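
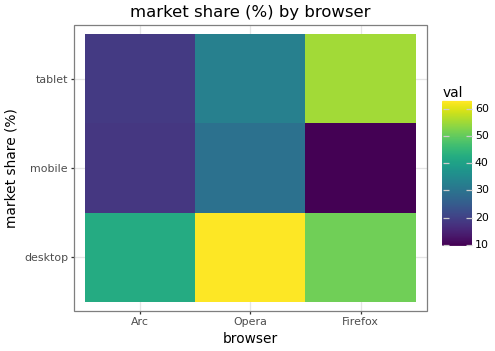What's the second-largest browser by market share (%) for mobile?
Top 3 for mobile: Opera ≈ 30, Arc ≈ 20, Firefox ≈ 10.

Arc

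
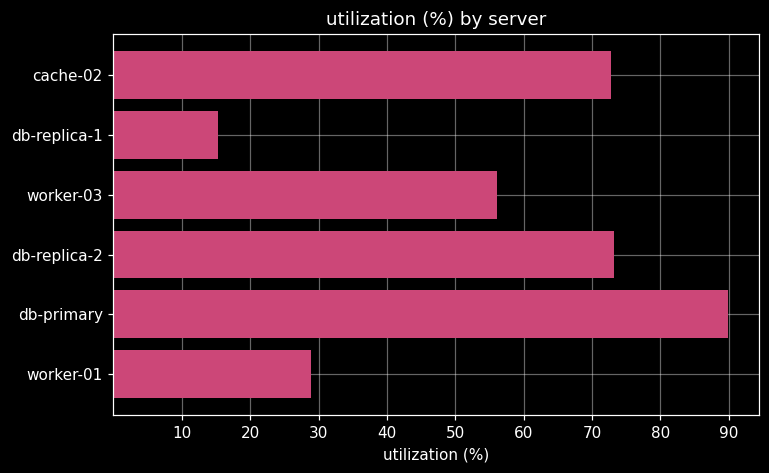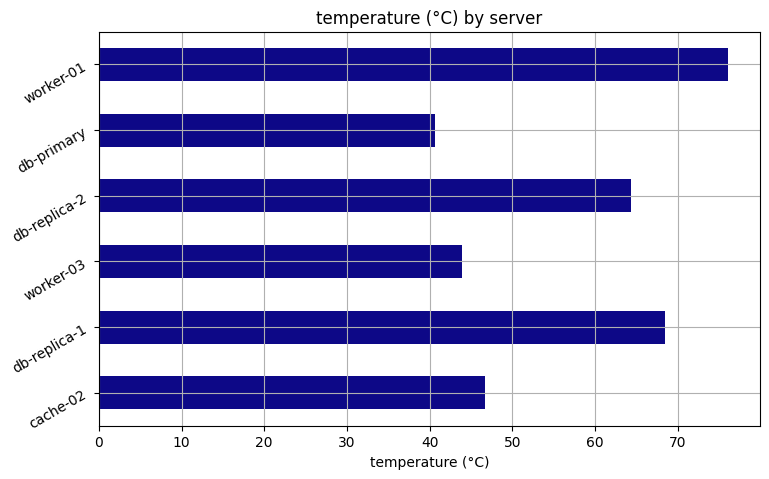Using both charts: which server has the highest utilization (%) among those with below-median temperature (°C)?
db-primary

Chart 2 median temperature (°C) ≈ 60; below-median servers: cache-02, worker-03, db-primary. Among those, db-primary has the highest utilization (%) (≈ 90).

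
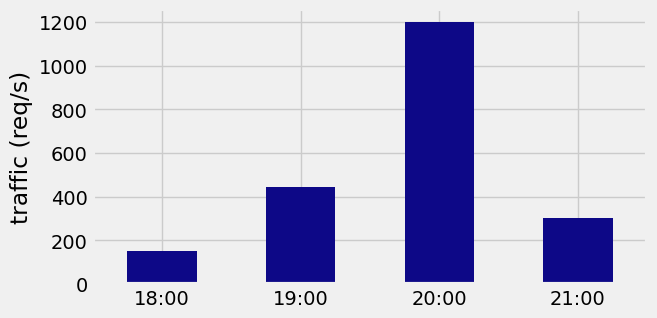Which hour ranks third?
Top 4: 20:00 ≈ 1200, 19:00 ≈ 400, 21:00 ≈ 300, 18:00 ≈ 200.

21:00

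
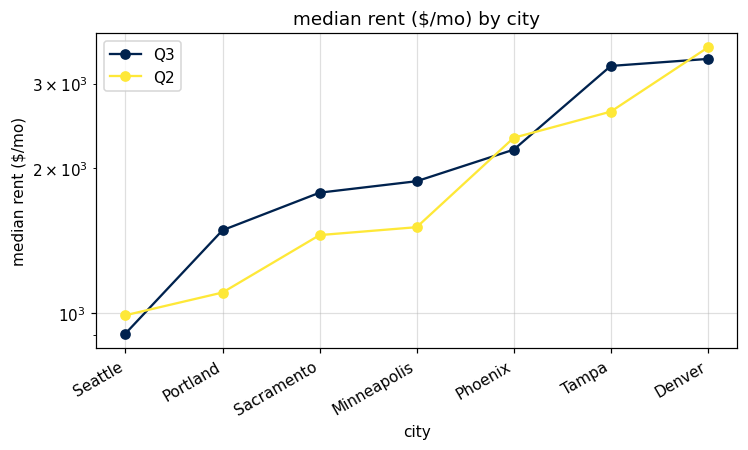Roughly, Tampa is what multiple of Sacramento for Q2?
Tampa ≈ 2500, Sacramento ≈ 1500; 2500/1500 ≈ 1.67.

≈ 1.67×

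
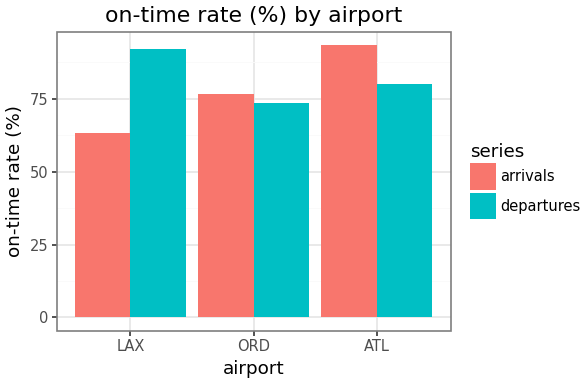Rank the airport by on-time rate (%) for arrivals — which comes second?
Top 3 for arrivals: ATL ≈ 90, ORD ≈ 80, LAX ≈ 60.

ORD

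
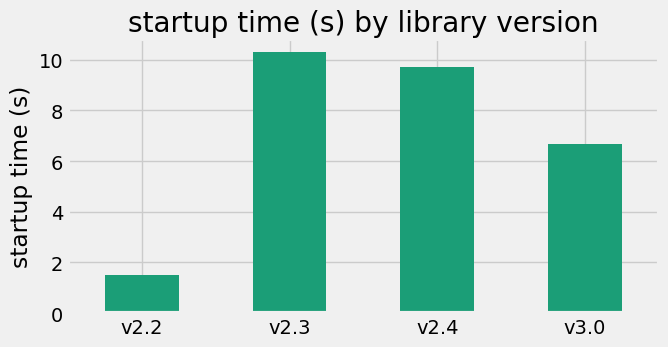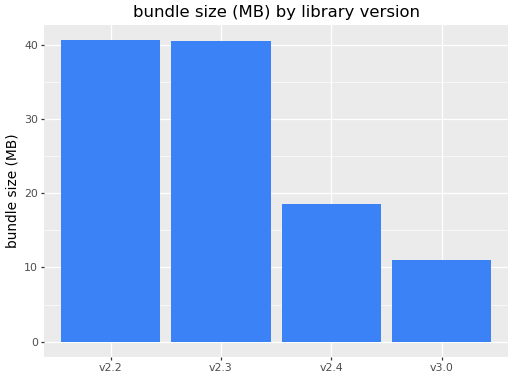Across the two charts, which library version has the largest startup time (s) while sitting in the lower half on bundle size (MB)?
Chart 2 median bundle size (MB) ≈ 30; below-median library versions: v2.4, v3.0. Among those, v2.4 has the highest startup time (s) (≈ 10).

v2.4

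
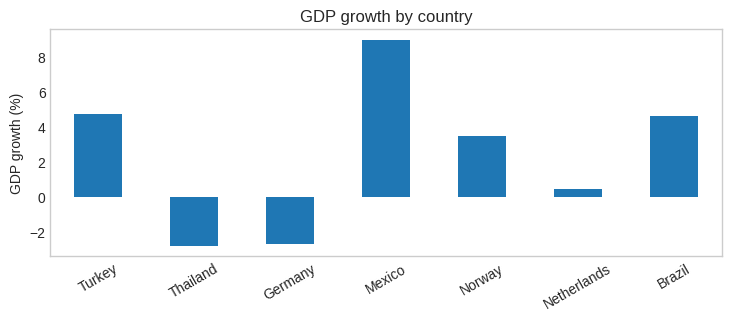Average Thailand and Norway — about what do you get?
≈ 0

(-3 + 3) / 2 ≈ 0.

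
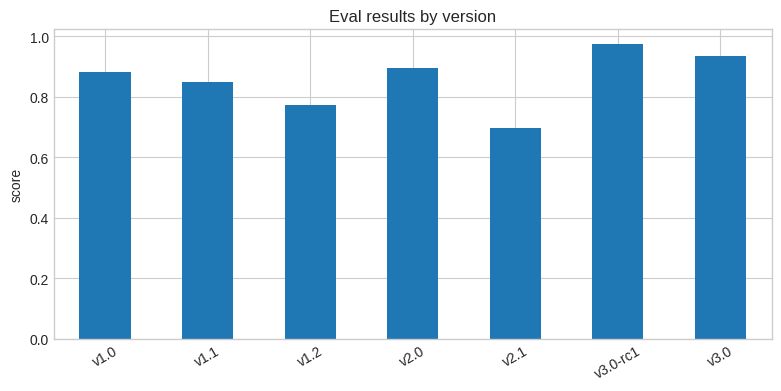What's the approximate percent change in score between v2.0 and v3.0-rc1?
v2.0 ≈ 0.9, v3.0-rc1 ≈ 1.0; (1.0 − 0.9) / 0.9 ≈ +11.1%.

≈ +11.1%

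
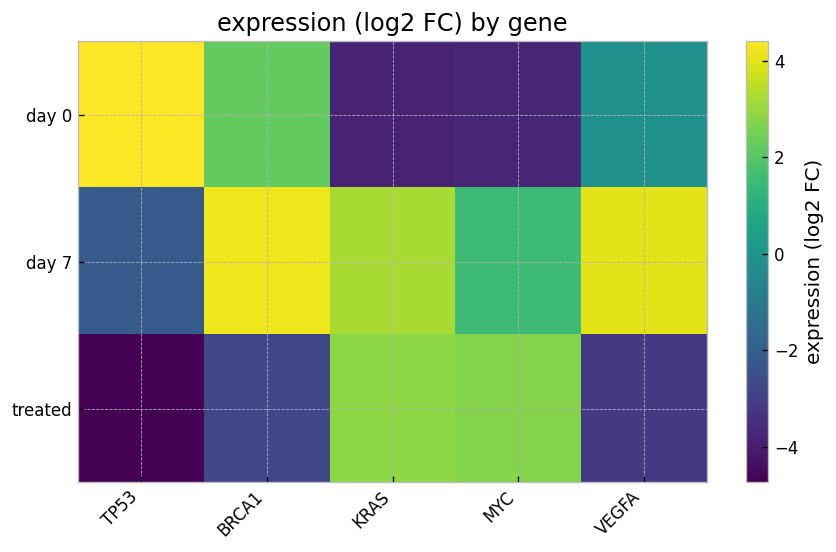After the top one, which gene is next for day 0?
Top 3 for day 0: TP53 ≈ 4, BRCA1 ≈ 2, VEGFA ≈ 0.

BRCA1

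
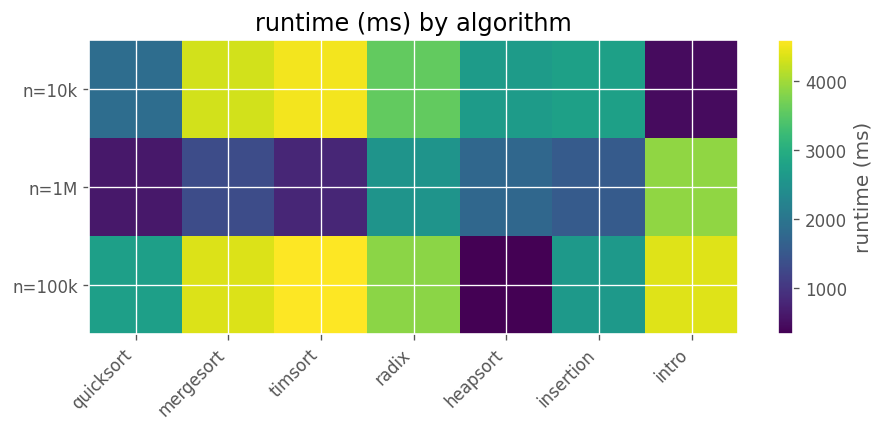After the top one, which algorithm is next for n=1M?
radix

Top 3 for n=1M: intro ≈ 4000, radix ≈ 2500, heapsort ≈ 2000.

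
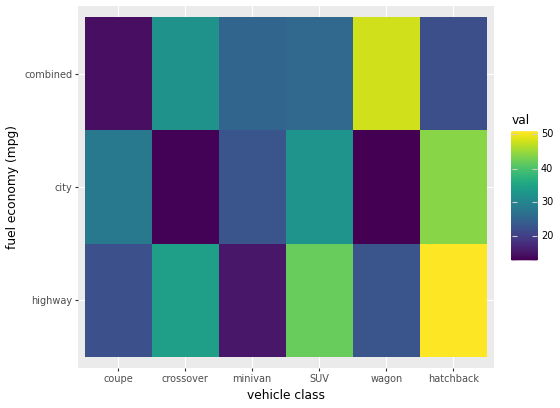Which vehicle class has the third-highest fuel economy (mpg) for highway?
Top 4 for highway: hatchback ≈ 50, SUV ≈ 40, crossover ≈ 35, wagon ≈ 25.

crossover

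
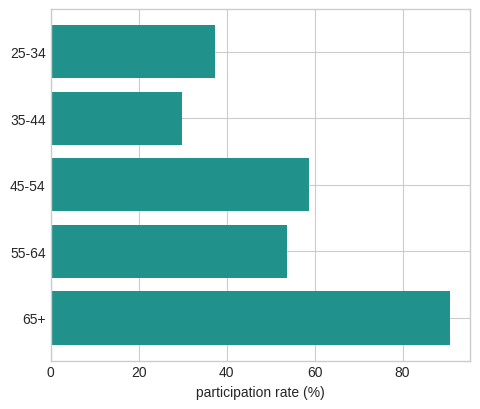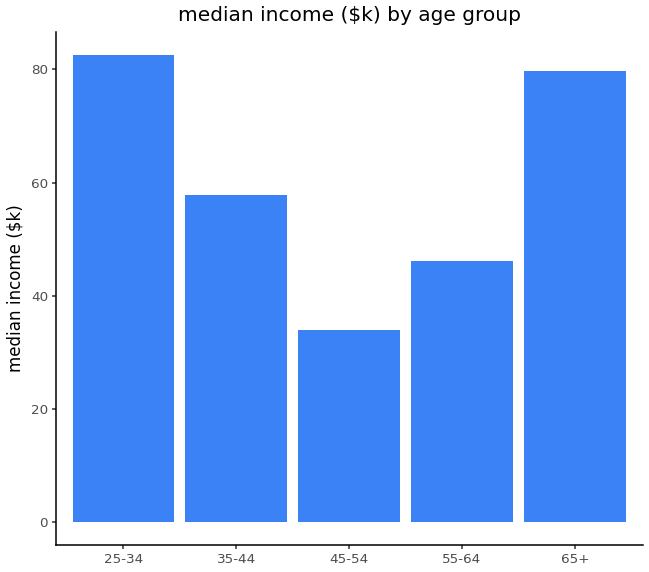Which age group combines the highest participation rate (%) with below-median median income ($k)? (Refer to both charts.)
Chart 2 median median income ($k) ≈ 60; below-median age groups: 45-54, 55-64. Among those, 45-54 has the highest participation rate (%) (≈ 60).

45-54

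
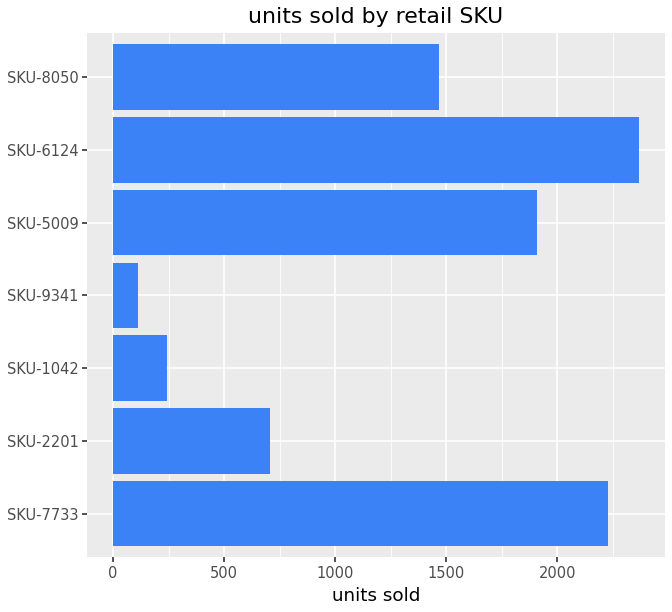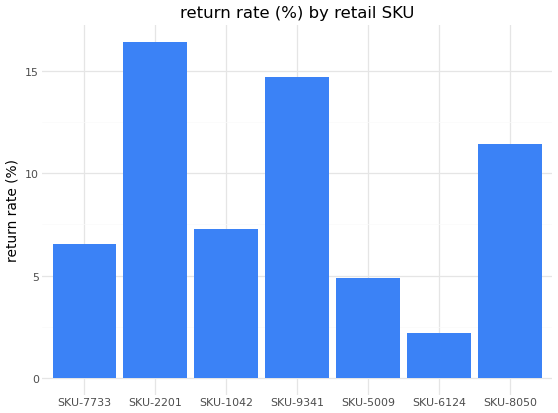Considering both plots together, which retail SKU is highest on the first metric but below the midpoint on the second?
Chart 2 median return rate (%) ≈ 8; below-median retail SKUs: SKU-7733, SKU-5009, SKU-6124. Among those, SKU-6124 has the highest units sold (≈ 2500).

SKU-6124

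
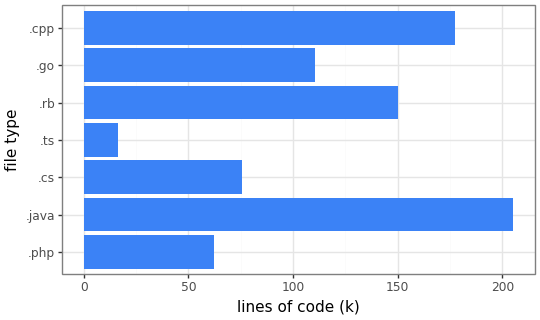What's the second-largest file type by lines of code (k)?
Top 3: .java ≈ 200, .cpp ≈ 180, .rb ≈ 140.

.cpp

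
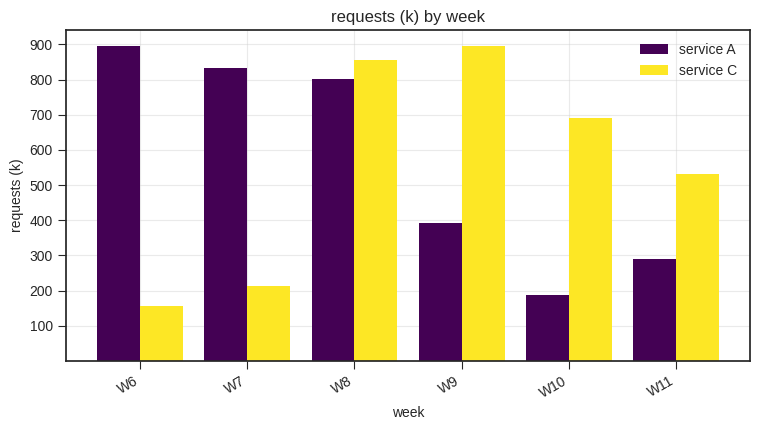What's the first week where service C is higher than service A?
W8

W7: service C ≈ 200 vs service A ≈ 800 (not yet); W8: service C ≈ 900 vs service A ≈ 800 (first crossover).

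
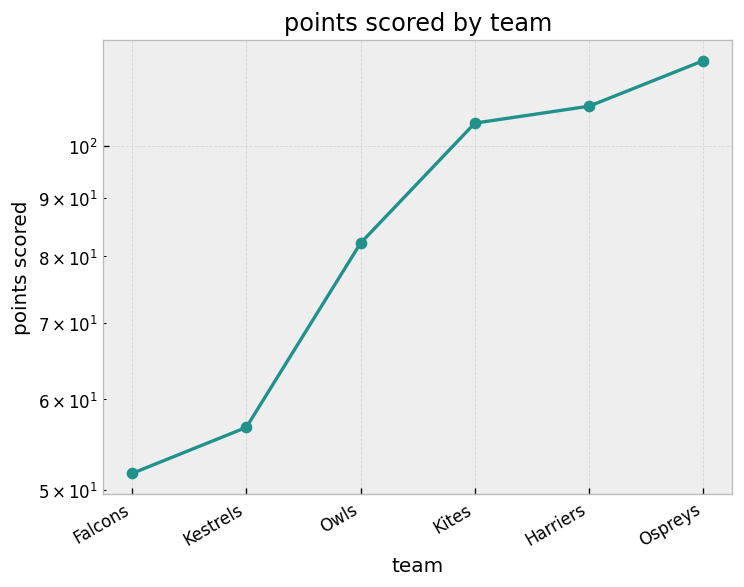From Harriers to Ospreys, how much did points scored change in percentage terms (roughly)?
≈ +9.1%

Harriers ≈ 110, Ospreys ≈ 120; (120 − 110) / 110 ≈ +9.1%.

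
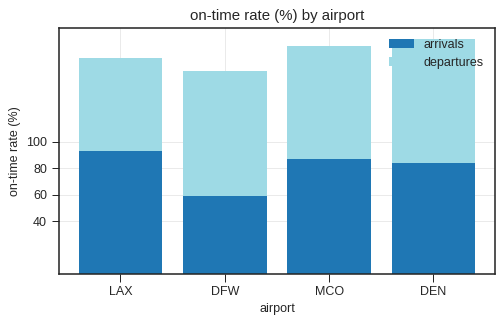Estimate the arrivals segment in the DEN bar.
≈ 80

arrivals top ≈ 80, bottom ≈ 0; segment ≈ 80.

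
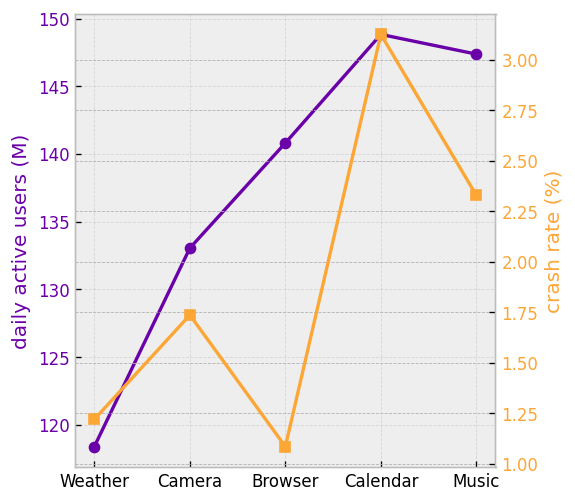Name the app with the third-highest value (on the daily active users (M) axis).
Browser

Top 4 (on the daily active users (M) axis): Calendar ≈ 150, Music ≈ 145, Browser ≈ 140, Camera ≈ 135.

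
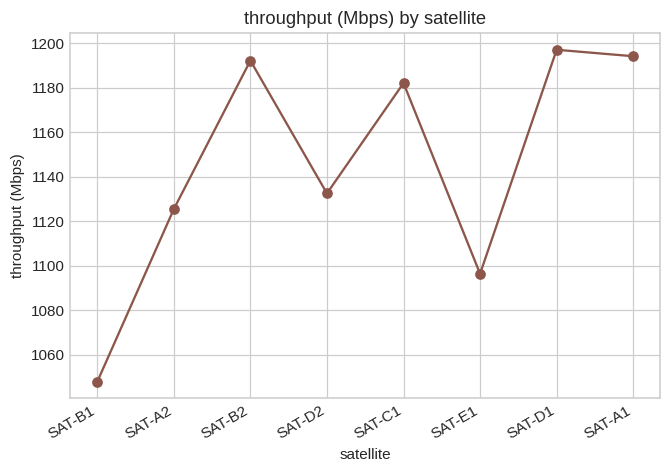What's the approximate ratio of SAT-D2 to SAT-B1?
SAT-D2 ≈ 1140, SAT-B1 ≈ 1040; 1140/1040 ≈ 1.1.

≈ 1.1×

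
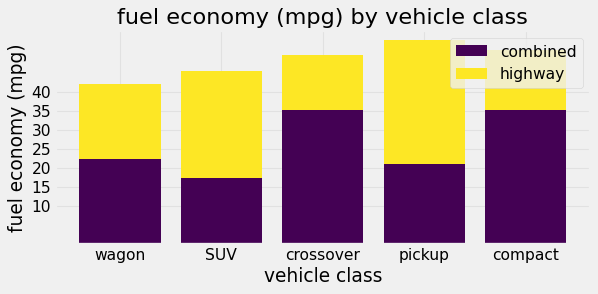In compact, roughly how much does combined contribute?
≈ 35

combined top ≈ 35, bottom ≈ 0; segment ≈ 35.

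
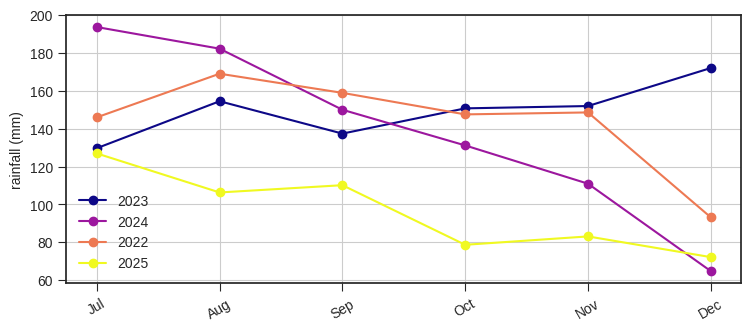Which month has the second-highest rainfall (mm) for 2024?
Aug

Top 3 for 2024: Jul ≈ 200, Aug ≈ 180, Sep ≈ 140.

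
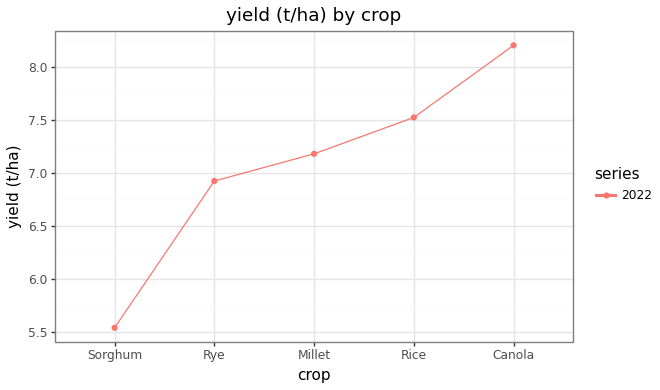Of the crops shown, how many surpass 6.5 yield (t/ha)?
4

Above 6.5: Rye, Millet, Rice, Canola.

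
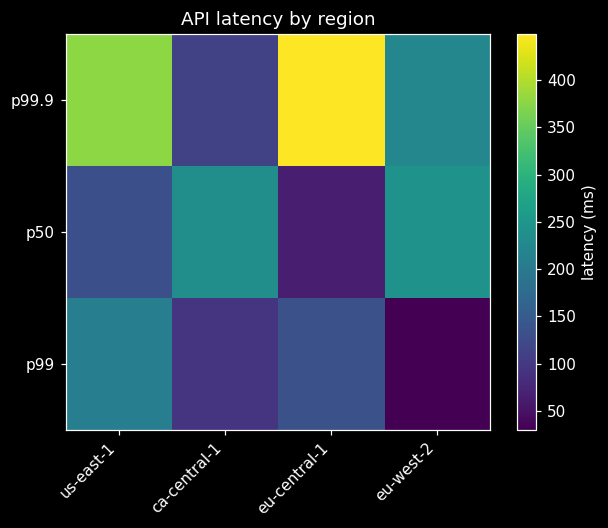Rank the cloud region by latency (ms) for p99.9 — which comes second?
Top 3 for p99.9: eu-central-1 ≈ 450, us-east-1 ≈ 400, eu-west-2 ≈ 200.

us-east-1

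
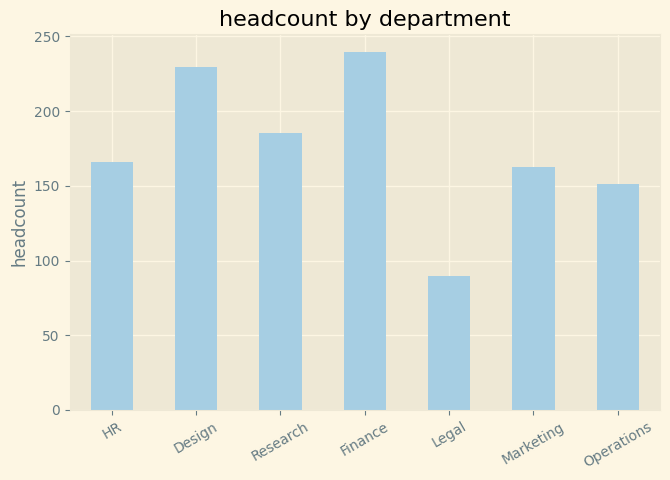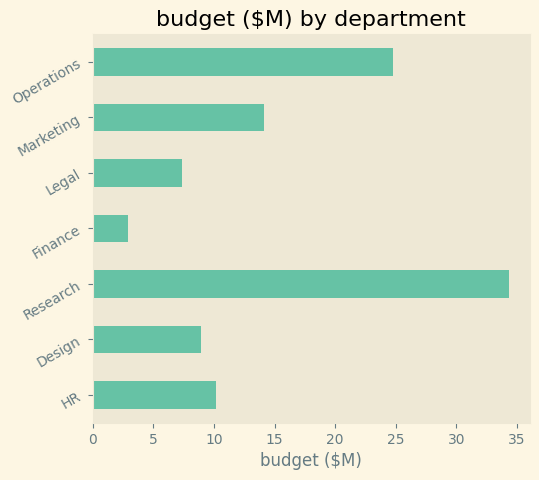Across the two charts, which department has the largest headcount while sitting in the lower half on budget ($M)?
Finance

Chart 2 median budget ($M) ≈ 10; below-median departments: Design, Finance, Legal. Among those, Finance has the highest headcount (≈ 250).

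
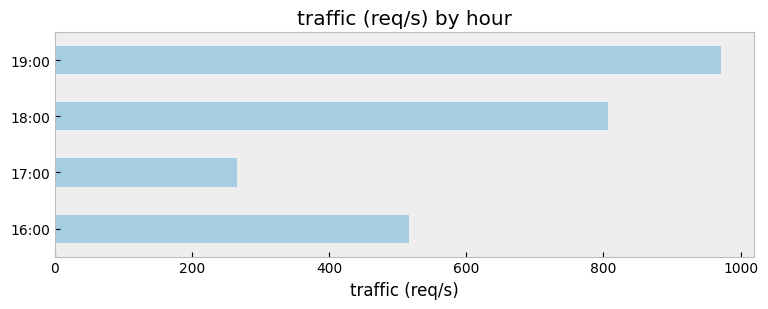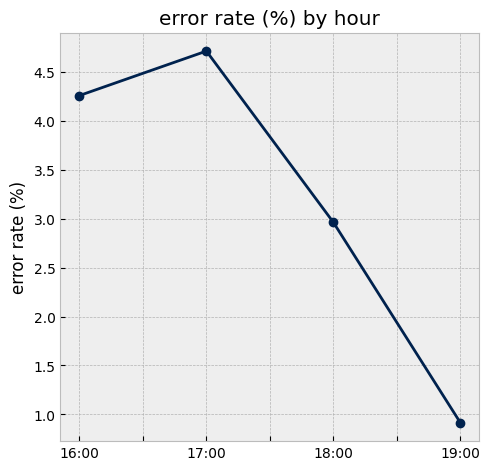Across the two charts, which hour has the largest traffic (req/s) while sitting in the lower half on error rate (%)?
Chart 2 median error rate (%) ≈ 3.5; below-median hours: 18:00, 19:00. Among those, 19:00 has the highest traffic (req/s) (≈ 1000).

19:00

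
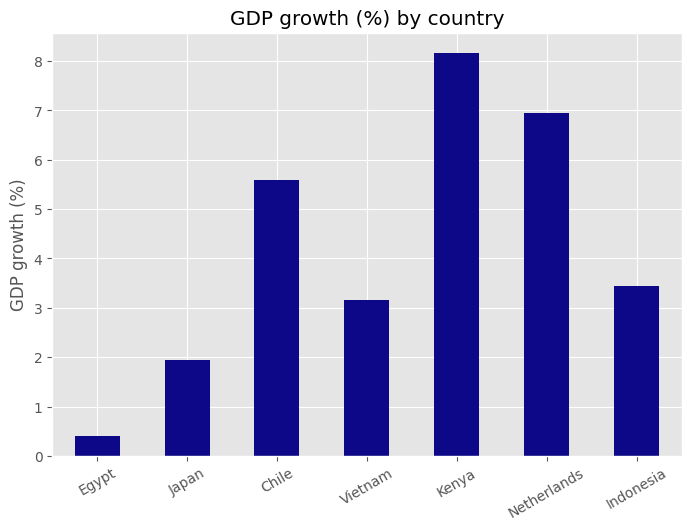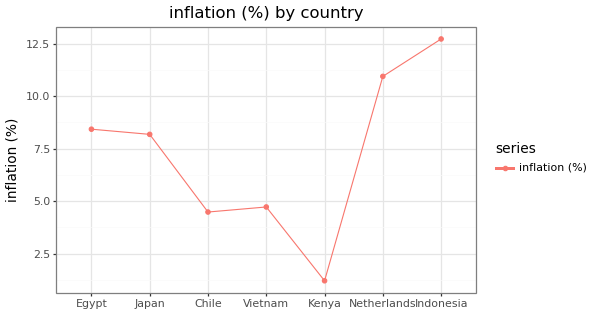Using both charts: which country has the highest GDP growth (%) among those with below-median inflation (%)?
Kenya

Chart 2 median inflation (%) ≈ 8; below-median countries: Chile, Vietnam, Kenya. Among those, Kenya has the highest GDP growth (%) (≈ 8).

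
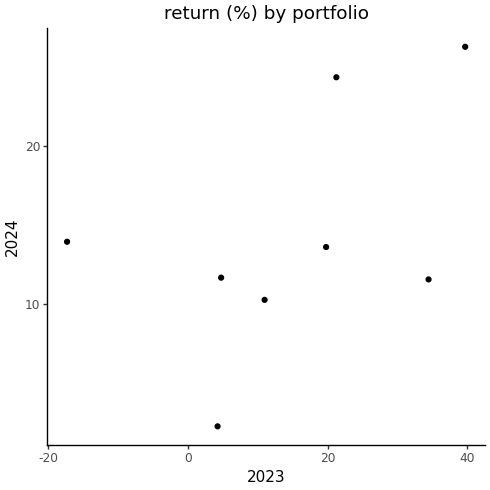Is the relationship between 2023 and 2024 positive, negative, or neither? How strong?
positive, moderate

Points are positively correlated; moderate (|r| ≈ 0.5).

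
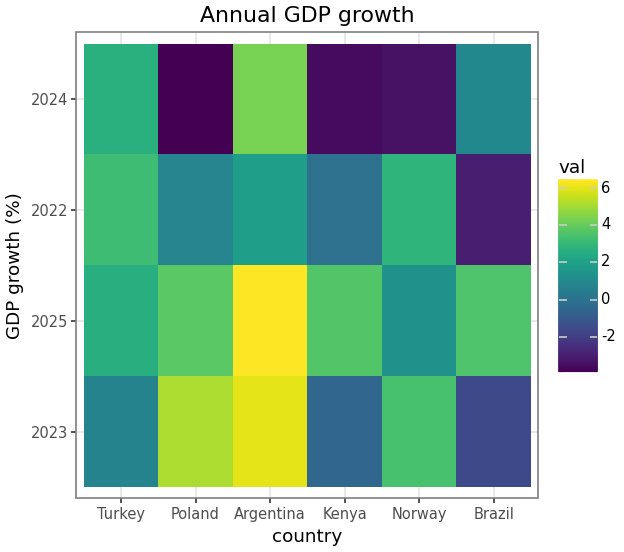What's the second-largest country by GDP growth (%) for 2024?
Turkey

Top 3 for 2024: Argentina ≈ 4, Turkey ≈ 3, Brazil ≈ 1.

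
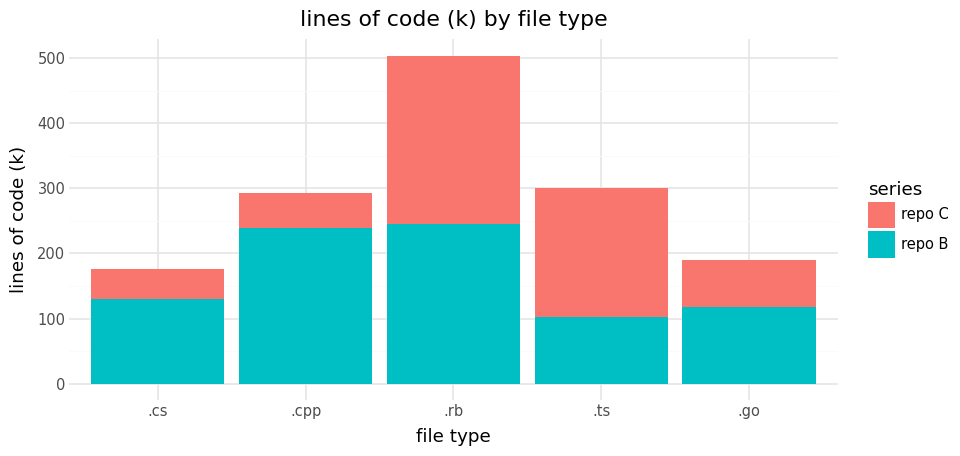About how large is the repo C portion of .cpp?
repo C top ≈ 300, bottom ≈ 250; segment ≈ 50.

≈ 50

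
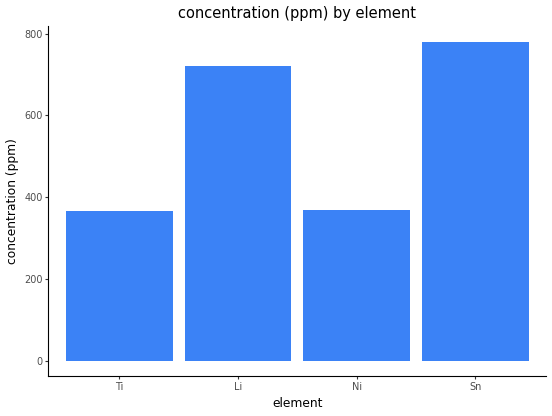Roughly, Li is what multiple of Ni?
≈ 1.75×

Li ≈ 700, Ni ≈ 400; 700/400 ≈ 1.75.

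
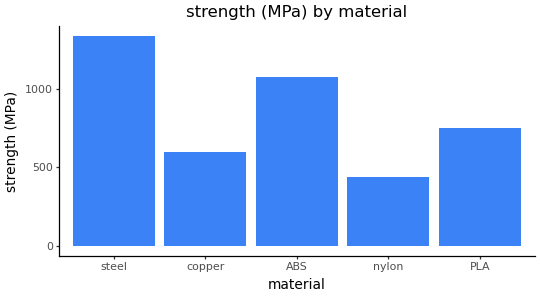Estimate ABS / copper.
≈ 1.67×

ABS ≈ 1000, copper ≈ 600; 1000/600 ≈ 1.67.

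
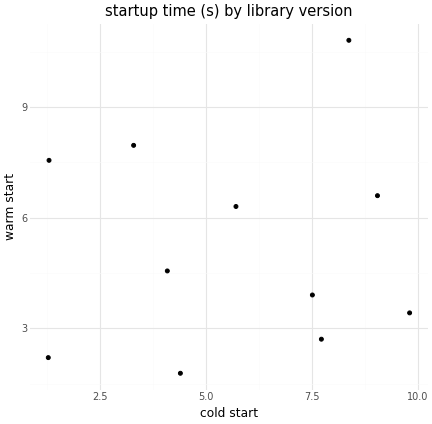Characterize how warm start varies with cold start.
no clear correlation

Points are roughly uncorrelated; weak (|r| ≈ 0.1).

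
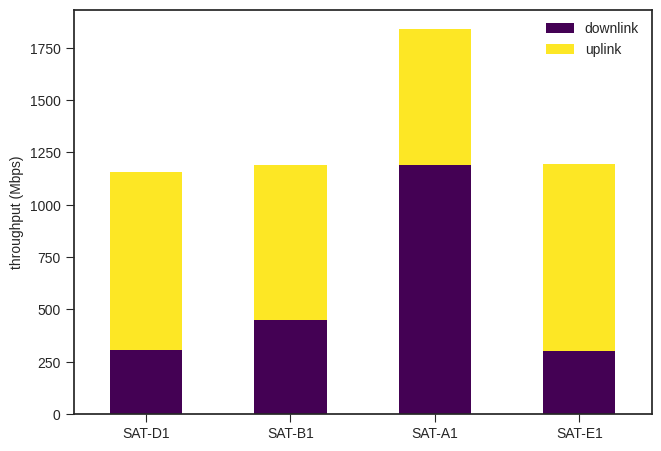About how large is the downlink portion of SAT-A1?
downlink top ≈ 1200, bottom ≈ 0; segment ≈ 1200.

≈ 1200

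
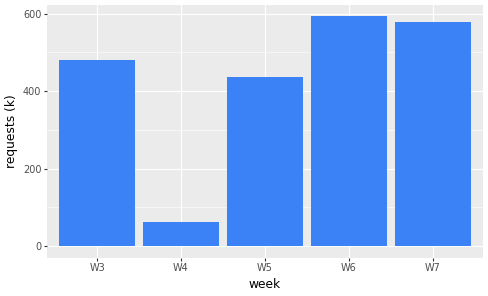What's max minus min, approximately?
≈ 550

Max W6 ≈ 600, min W4 ≈ 50; range ≈ 550.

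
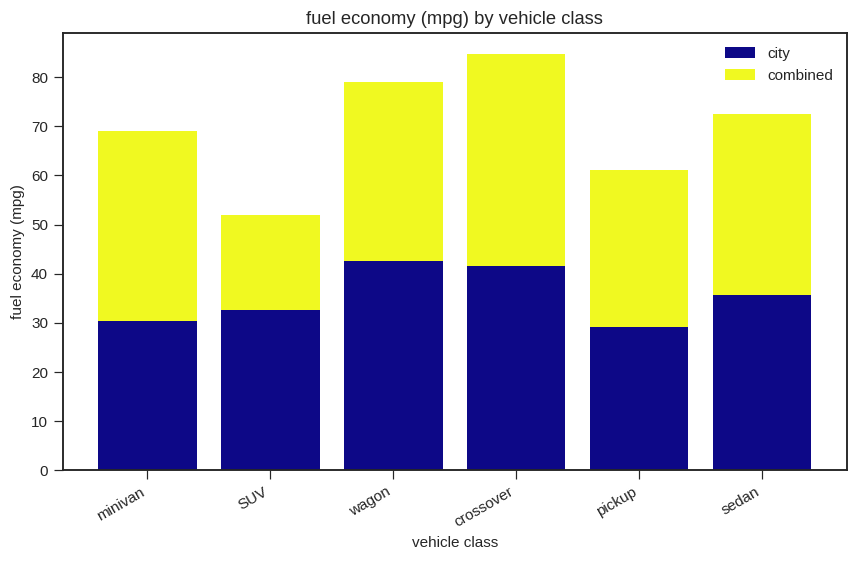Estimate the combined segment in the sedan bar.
combined top ≈ 70, bottom ≈ 40; segment ≈ 30.

≈ 30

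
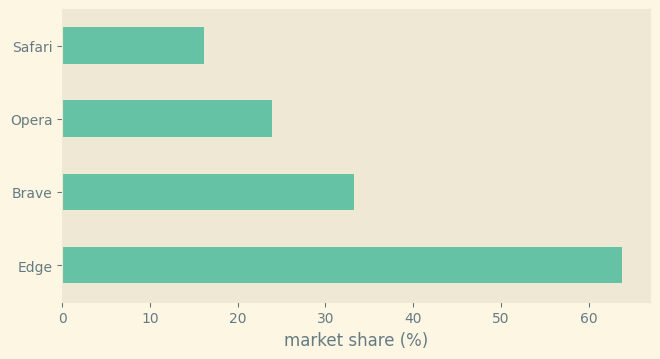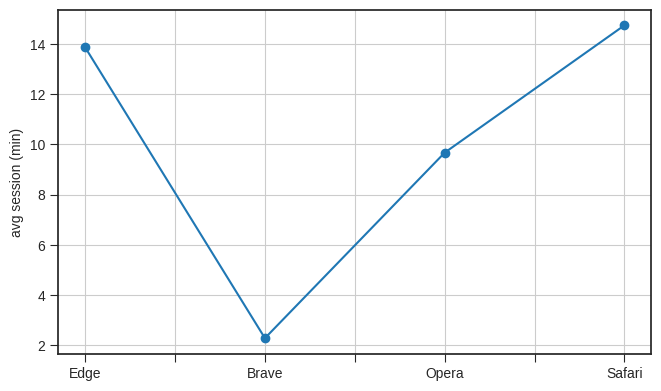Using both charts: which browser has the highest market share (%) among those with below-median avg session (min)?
Brave

Chart 2 median avg session (min) ≈ 12; below-median browsers: Brave, Opera. Among those, Brave has the highest market share (%) (≈ 30).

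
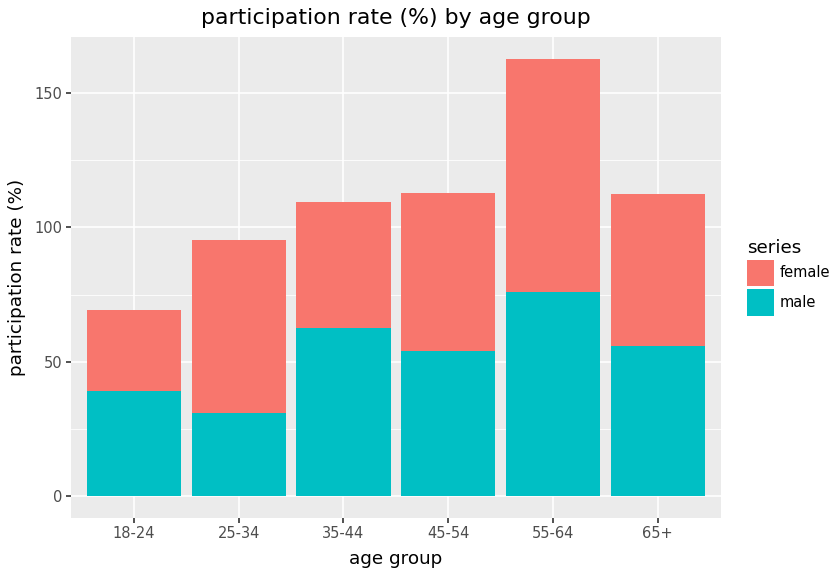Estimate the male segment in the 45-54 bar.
male top ≈ 60, bottom ≈ 0; segment ≈ 60.

≈ 60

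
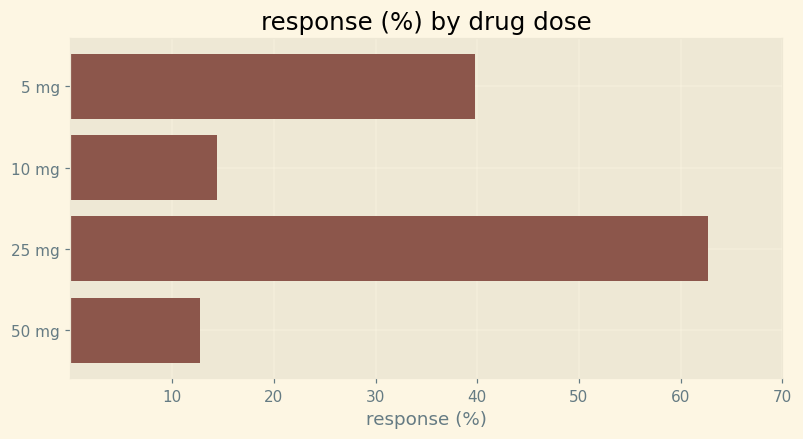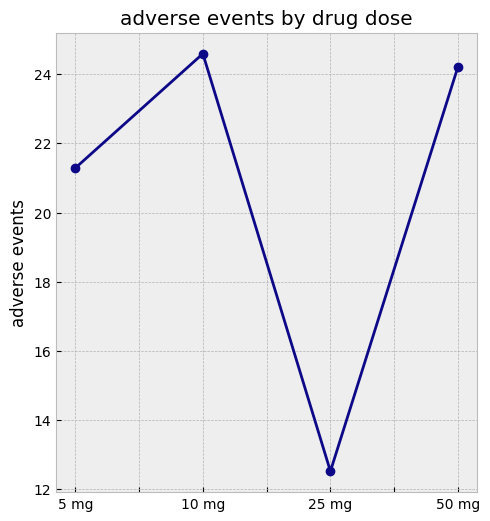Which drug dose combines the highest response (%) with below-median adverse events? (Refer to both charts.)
Chart 2 median adverse events ≈ 25; below-median drug doses: 5 mg, 25 mg. Among those, 25 mg has the highest response (%) (≈ 60).

25 mg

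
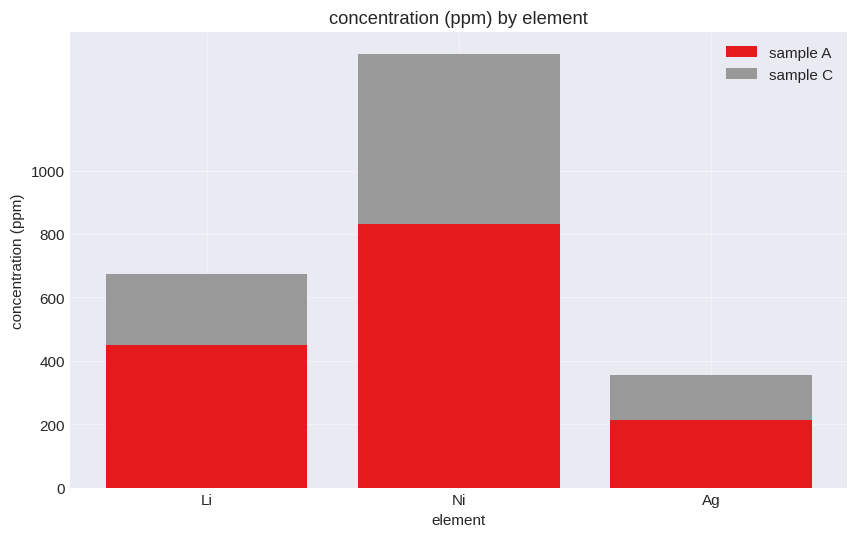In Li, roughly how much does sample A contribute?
sample A top ≈ 400, bottom ≈ 0; segment ≈ 400.

≈ 400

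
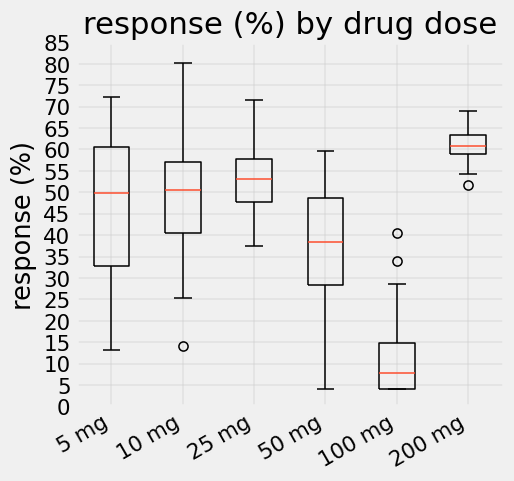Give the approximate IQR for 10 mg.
Q3 ≈ 55, Q1 ≈ 40; IQR ≈ 15.

≈ 15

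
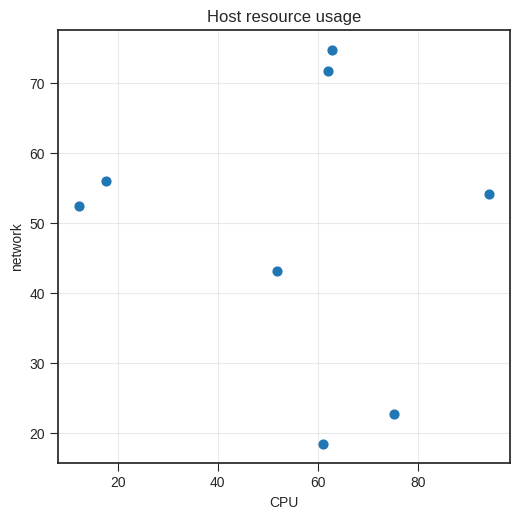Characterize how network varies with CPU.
Points are roughly uncorrelated; weak (|r| ≈ 0.1).

no clear correlation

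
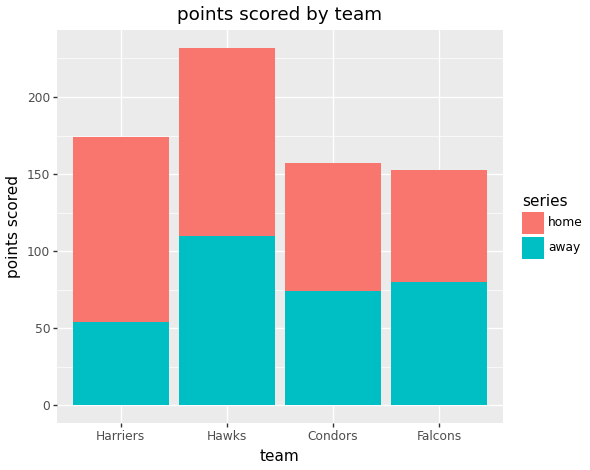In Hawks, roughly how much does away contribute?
≈ 120

away top ≈ 120, bottom ≈ 0; segment ≈ 120.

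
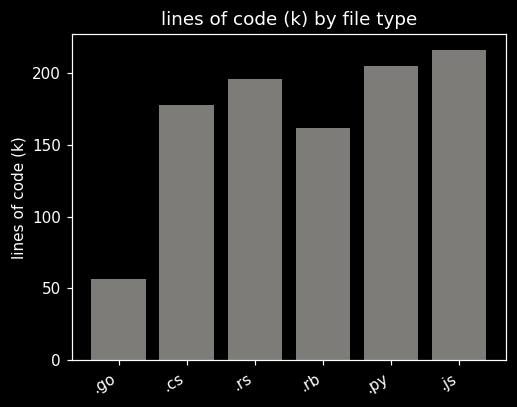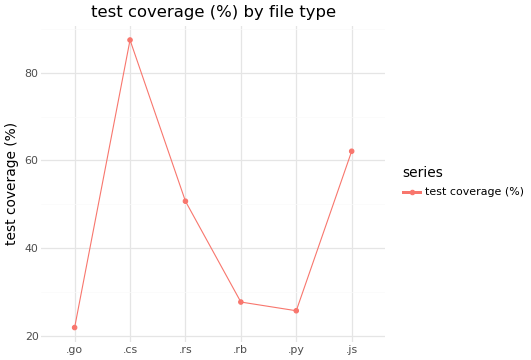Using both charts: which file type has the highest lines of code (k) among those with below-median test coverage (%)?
.py

Chart 2 median test coverage (%) ≈ 40; below-median file types: .go, .rb, .py. Among those, .py has the highest lines of code (k) (≈ 200).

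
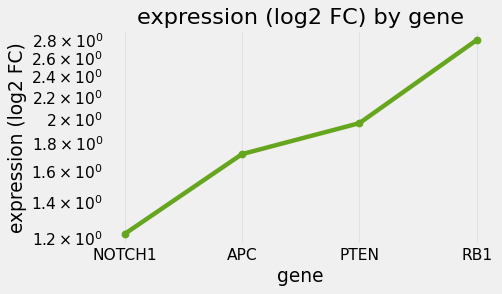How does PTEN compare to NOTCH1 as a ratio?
≈ 1.67×

PTEN ≈ 2.0, NOTCH1 ≈ 1.2; 2.0/1.2 ≈ 1.67.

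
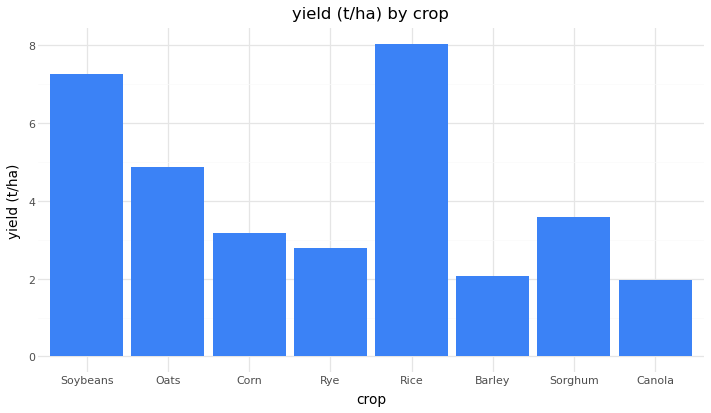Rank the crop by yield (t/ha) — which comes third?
Oats

Top 4: Rice ≈ 8, Soybeans ≈ 7, Oats ≈ 5, Sorghum ≈ 4.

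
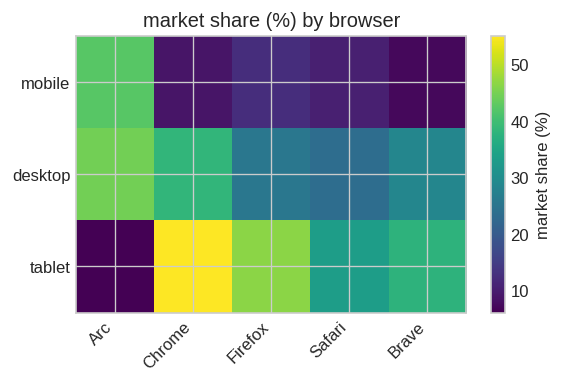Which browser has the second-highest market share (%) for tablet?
Top 3 for tablet: Chrome ≈ 55, Firefox ≈ 45, Brave ≈ 40.

Firefox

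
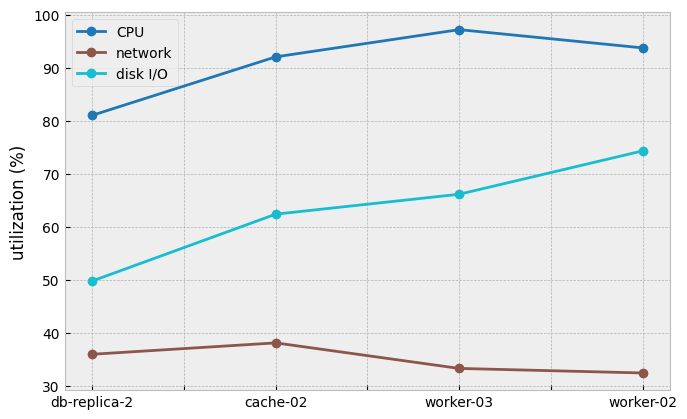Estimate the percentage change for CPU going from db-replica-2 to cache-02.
db-replica-2 ≈ 80, cache-02 ≈ 90; (90 − 80) / 80 ≈ +12.5%.

≈ +12.5%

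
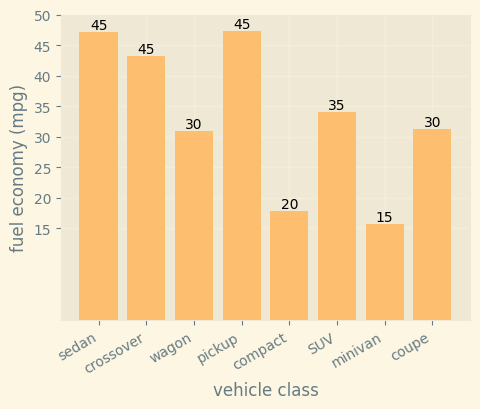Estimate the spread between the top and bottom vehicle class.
Max pickup ≈ 45, min minivan ≈ 15; range ≈ 30.

≈ 30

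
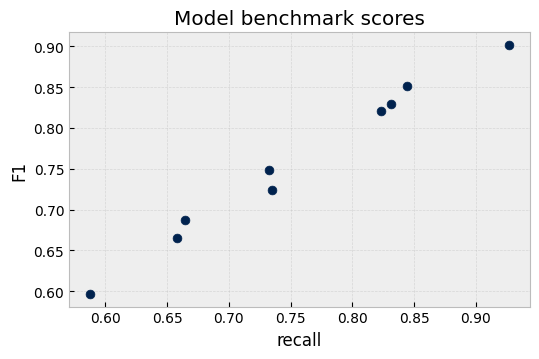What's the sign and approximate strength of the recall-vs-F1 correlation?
positive, strong

Points are positively correlated; strong (|r| ≈ 1.0).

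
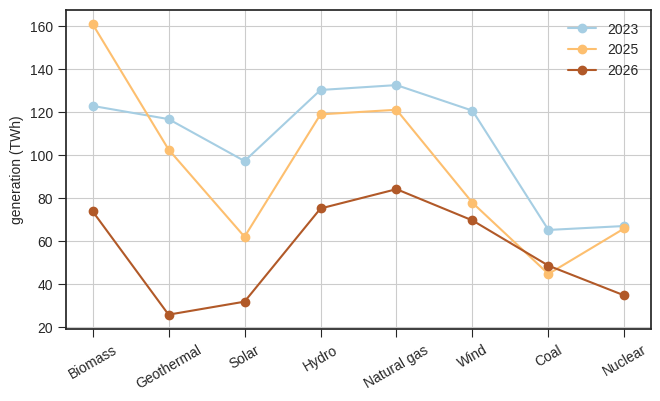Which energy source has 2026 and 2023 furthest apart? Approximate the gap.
Geothermal: 2026 ≈ 20, 2023 ≈ 120 → gap ≈ 100. Next-largest (Solar) is only ≈ 60.

Geothermal, ≈ 100 TWh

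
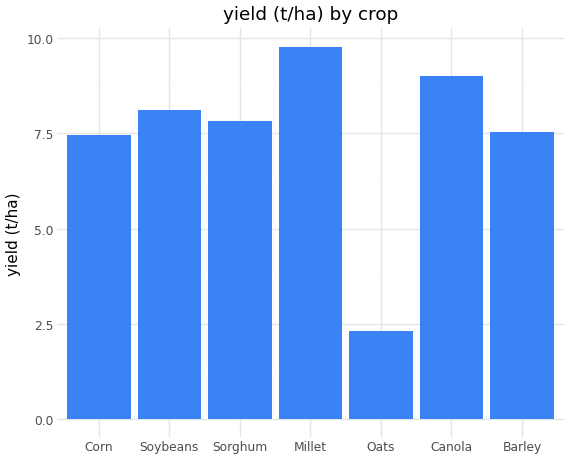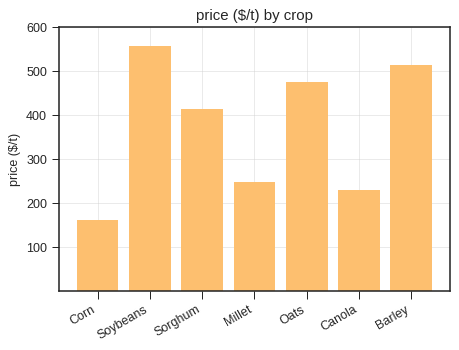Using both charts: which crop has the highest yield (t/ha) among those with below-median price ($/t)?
Chart 2 median price ($/t) ≈ 400; below-median crops: Corn, Millet, Canola. Among those, Millet has the highest yield (t/ha) (≈ 10).

Millet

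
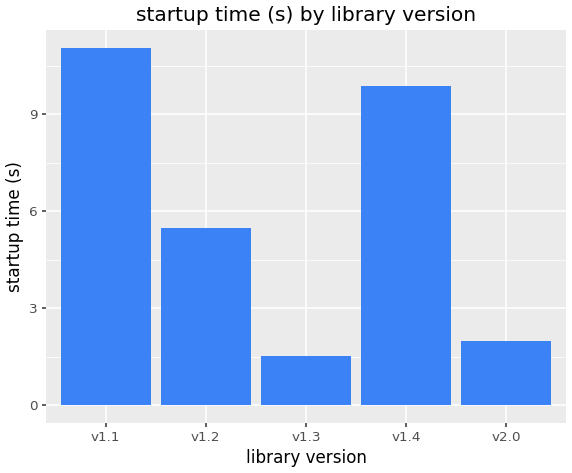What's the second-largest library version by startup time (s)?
Top 3: v1.1 ≈ 11, v1.4 ≈ 10, v1.2 ≈ 5.

v1.4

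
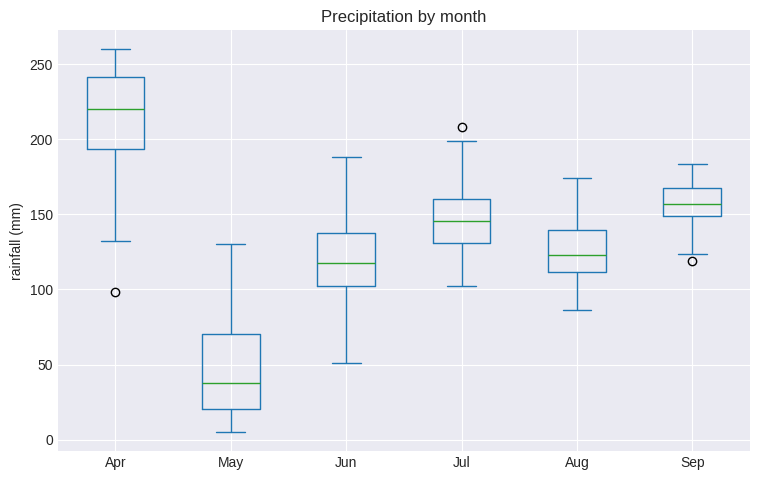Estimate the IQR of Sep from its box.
Q3 ≈ 160, Q1 ≈ 140; IQR ≈ 20.

≈ 20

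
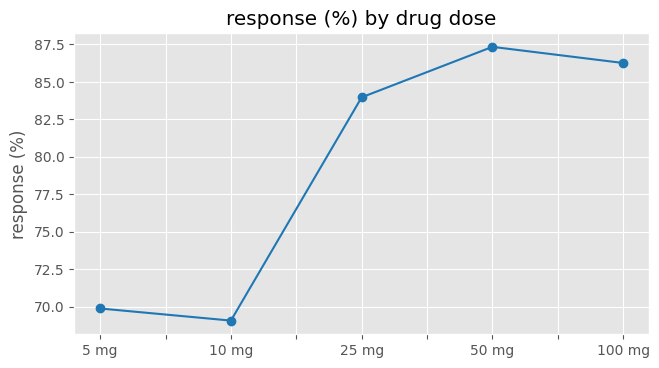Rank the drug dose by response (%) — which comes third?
25 mg

Top 4: 50 mg ≈ 88, 100 mg ≈ 86, 25 mg ≈ 84, 5 mg ≈ 70.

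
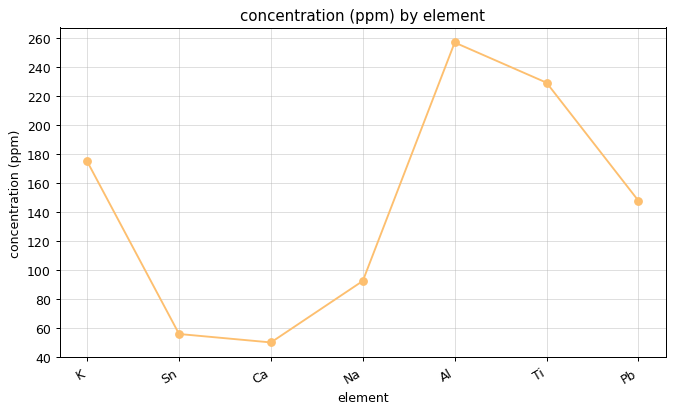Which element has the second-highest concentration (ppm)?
Top 3: Al ≈ 260, Ti ≈ 220, K ≈ 180.

Ti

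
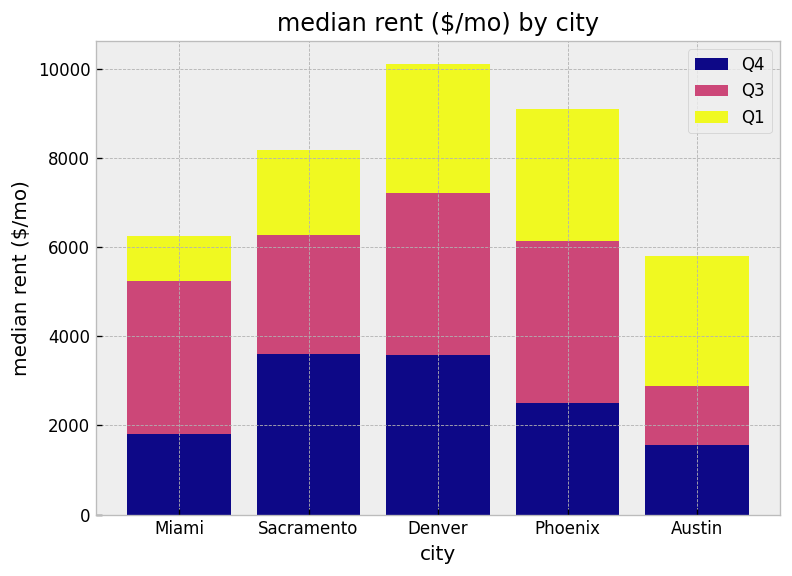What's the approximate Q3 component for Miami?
≈ 3000

Q3 top ≈ 5000, bottom ≈ 2000; segment ≈ 3000.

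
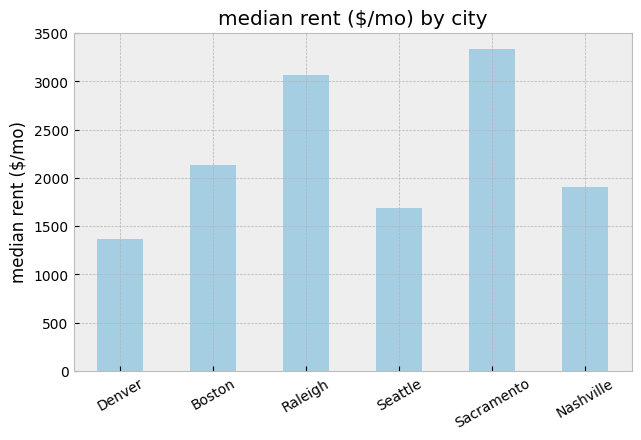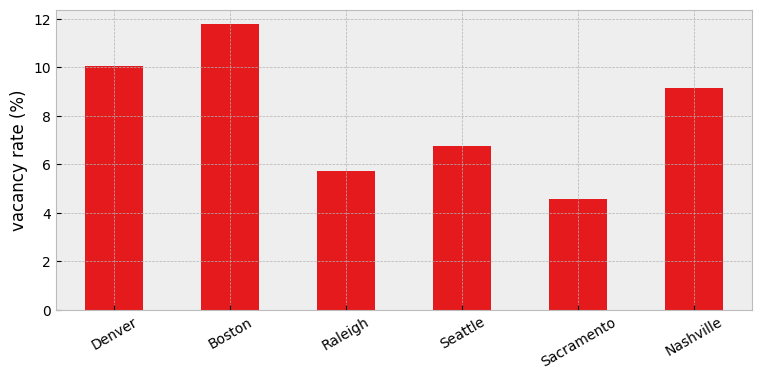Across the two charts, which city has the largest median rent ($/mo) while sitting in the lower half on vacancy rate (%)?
Chart 2 median vacancy rate (%) ≈ 8; below-median cities: Raleigh, Seattle, Sacramento. Among those, Sacramento has the highest median rent ($/mo) (≈ 3500).

Sacramento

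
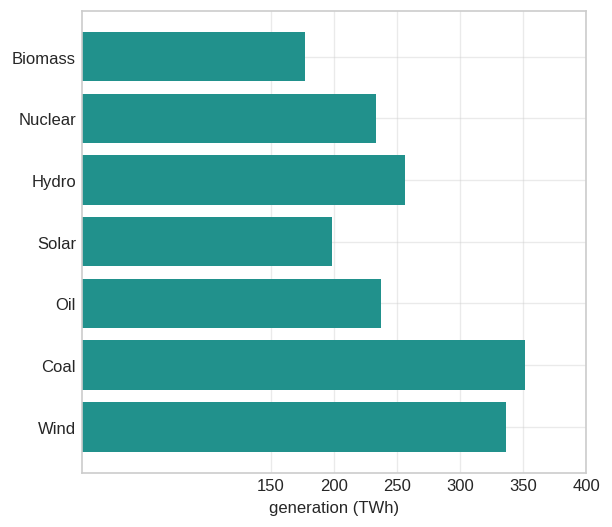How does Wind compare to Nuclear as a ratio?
Wind ≈ 350, Nuclear ≈ 250; 350/250 ≈ 1.4.

≈ 1.4×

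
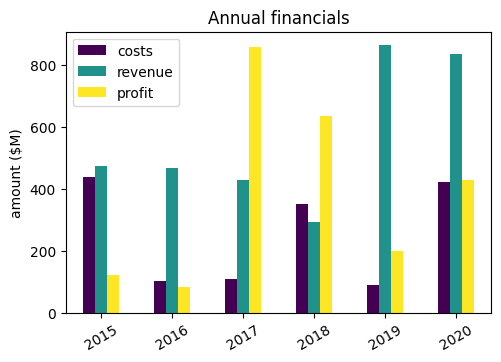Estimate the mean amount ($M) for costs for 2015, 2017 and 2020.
≈ 300

(400 + 100 + 400) / 3 ≈ 300.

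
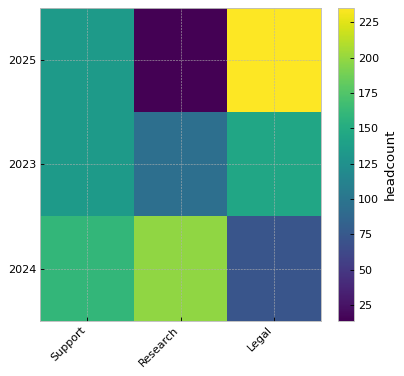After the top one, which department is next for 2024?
Support

Top 3 for 2024: Research ≈ 200, Support ≈ 160, Legal ≈ 80.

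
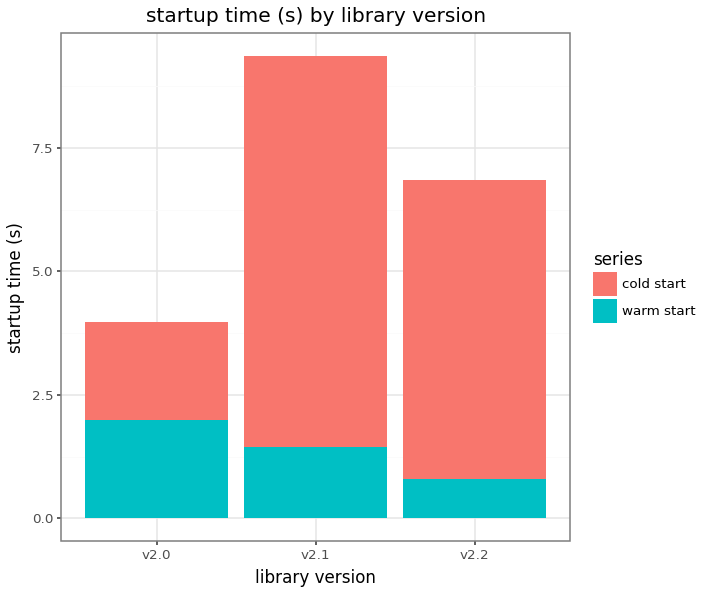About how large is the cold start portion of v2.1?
cold start top ≈ 9, bottom ≈ 1; segment ≈ 8.

≈ 8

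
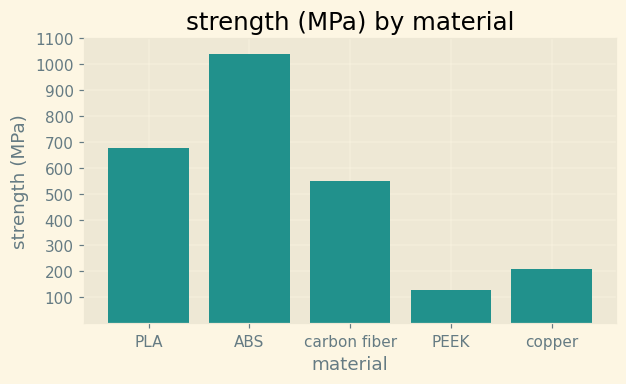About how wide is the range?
Max ABS ≈ 1000, min PEEK ≈ 100; range ≈ 900.

≈ 900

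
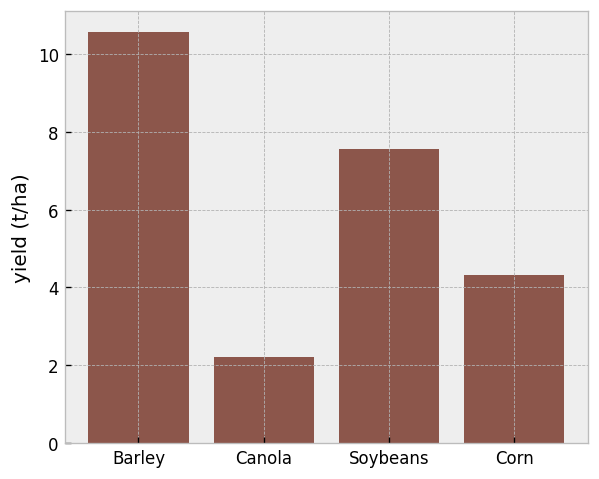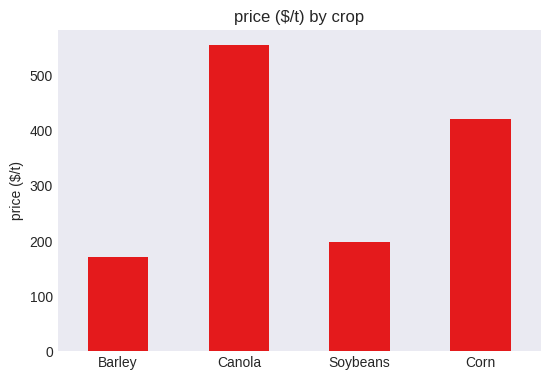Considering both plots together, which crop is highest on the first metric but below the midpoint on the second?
Chart 2 median price ($/t) ≈ 300; below-median crops: Barley, Soybeans. Among those, Barley has the highest yield (t/ha) (≈ 11).

Barley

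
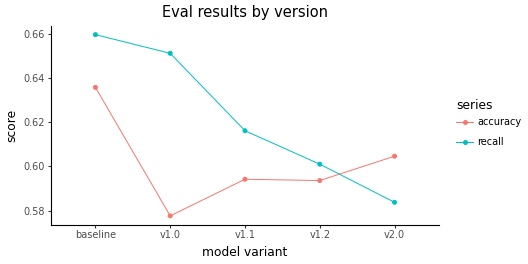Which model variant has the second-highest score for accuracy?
Top 3 for accuracy: baseline ≈ 0.64, v2.0 ≈ 0.60, v1.1 ≈ 0.59.

v2.0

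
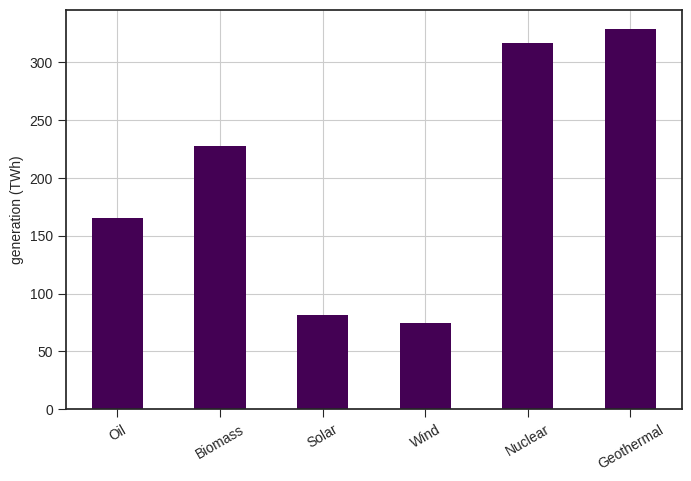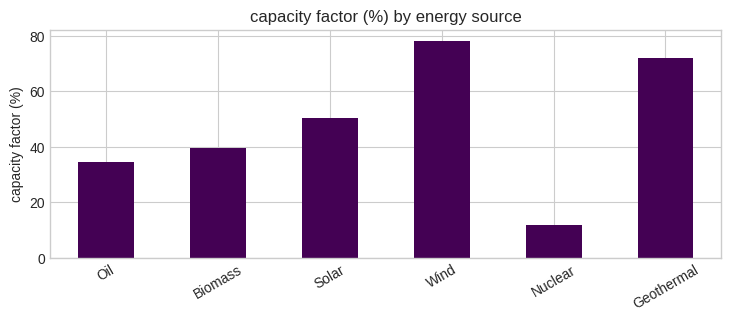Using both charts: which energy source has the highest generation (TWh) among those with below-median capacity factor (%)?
Chart 2 median capacity factor (%) ≈ 40; below-median energy sources: Oil, Biomass, Nuclear. Among those, Nuclear has the highest generation (TWh) (≈ 300).

Nuclear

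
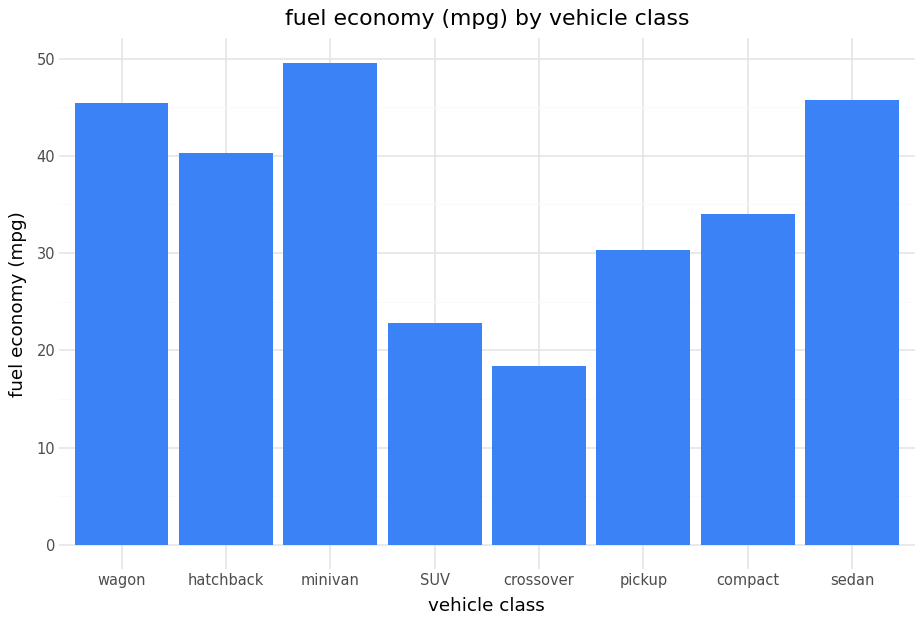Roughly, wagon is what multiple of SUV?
wagon ≈ 45, SUV ≈ 25; 45/25 ≈ 1.8.

≈ 1.8×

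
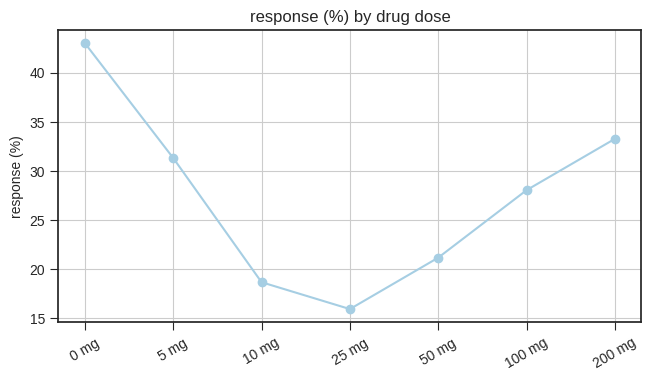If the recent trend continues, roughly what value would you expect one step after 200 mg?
≈ 42.5

Last three: 20, 30, 35 → slope ≈ 7.5/step → next ≈ 42.5.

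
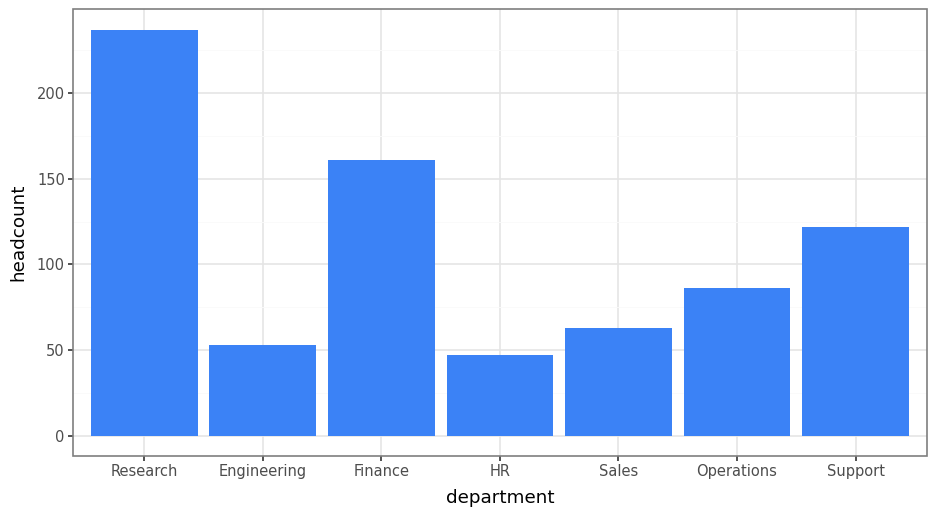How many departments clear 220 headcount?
1

Above 220: Research.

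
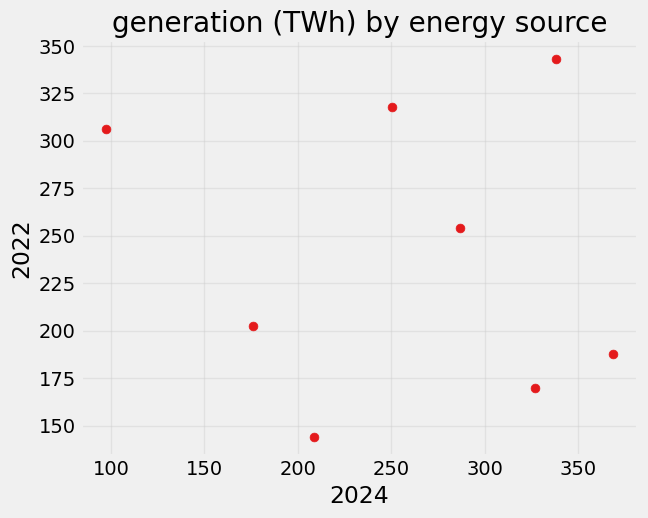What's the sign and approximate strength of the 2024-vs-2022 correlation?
Points are roughly uncorrelated; weak (|r| ≈ 0.1).

no clear correlation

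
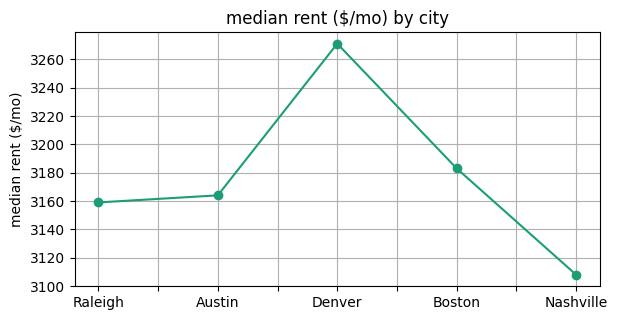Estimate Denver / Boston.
≈ 1.03×

Denver ≈ 3280, Boston ≈ 3180; 3280/3180 ≈ 1.03.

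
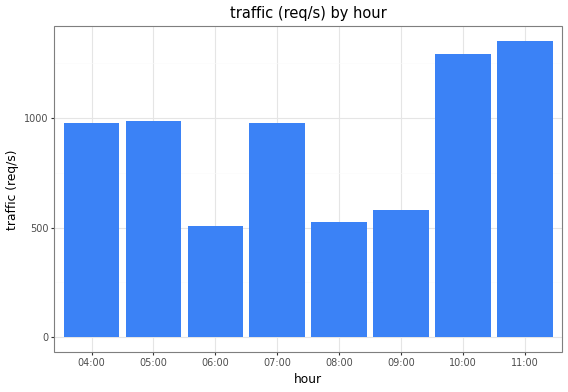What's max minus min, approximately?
Max 11:00 ≈ 1400, min 06:00 ≈ 600; range ≈ 800.

≈ 800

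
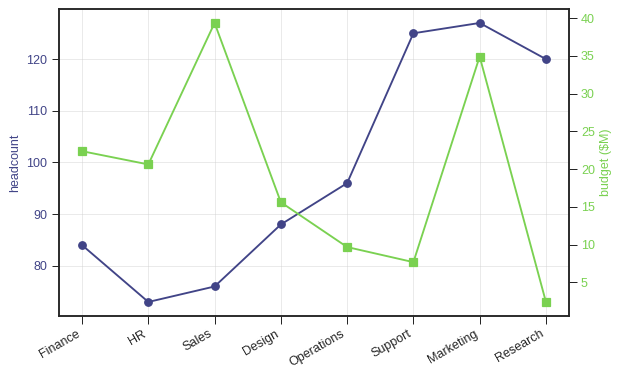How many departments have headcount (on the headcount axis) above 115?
Above 115: Support, Marketing, Research.

3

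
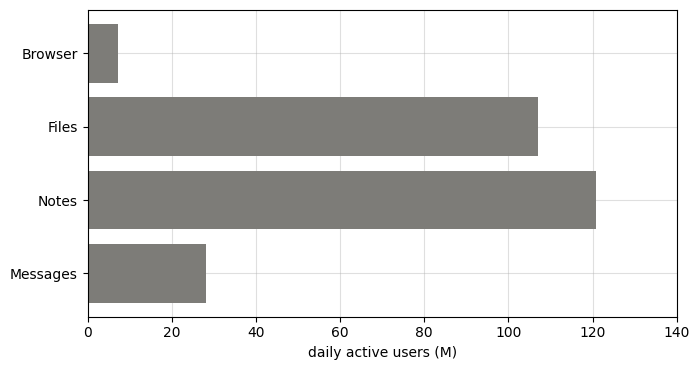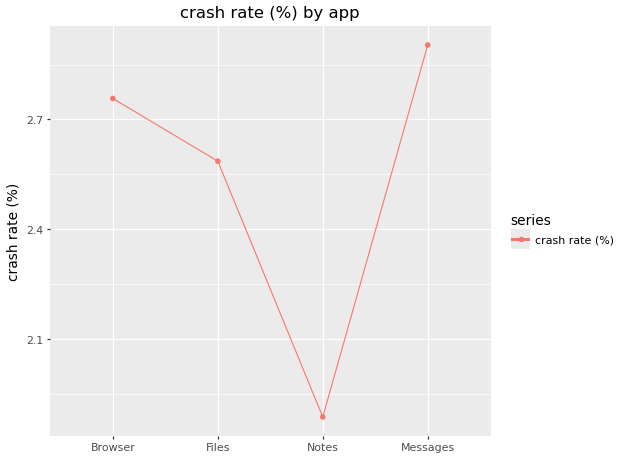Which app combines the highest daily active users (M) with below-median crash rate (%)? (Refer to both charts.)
Notes

Chart 2 median crash rate (%) ≈ 2.5; below-median apps: Files, Notes. Among those, Notes has the highest daily active users (M) (≈ 120).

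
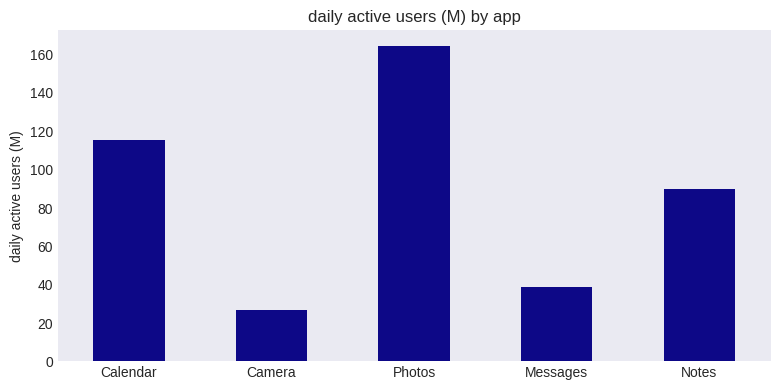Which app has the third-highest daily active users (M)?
Top 4: Photos ≈ 160, Calendar ≈ 120, Notes ≈ 80, Messages ≈ 40.

Notes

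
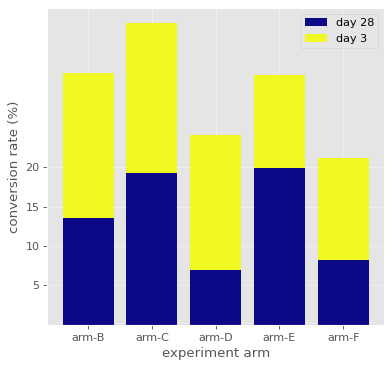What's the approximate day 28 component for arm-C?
day 28 top ≈ 20, bottom ≈ 0; segment ≈ 20.

≈ 20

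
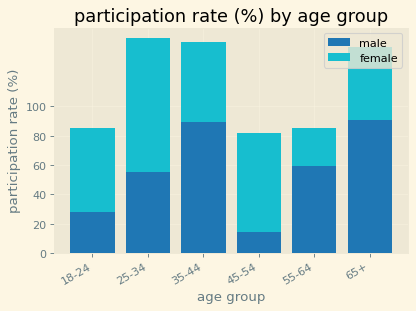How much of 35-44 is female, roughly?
female top ≈ 140, bottom ≈ 80; segment ≈ 60.

≈ 60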